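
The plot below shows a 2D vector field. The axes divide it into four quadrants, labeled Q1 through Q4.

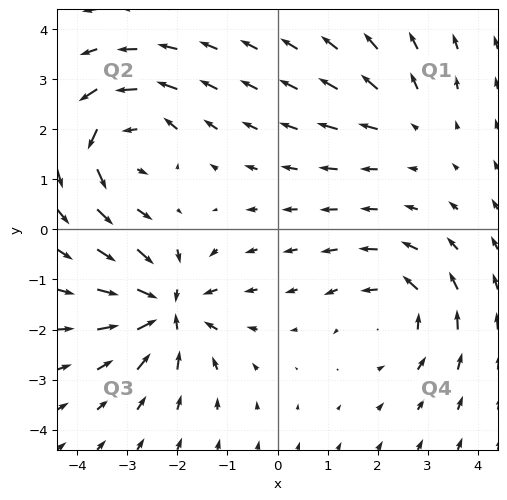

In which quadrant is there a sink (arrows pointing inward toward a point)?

Q3

The sink sits at approximately (-2.2, -1.6), which lies in quadrant Q3. The divergence there is about -7, negative as expected for a sink.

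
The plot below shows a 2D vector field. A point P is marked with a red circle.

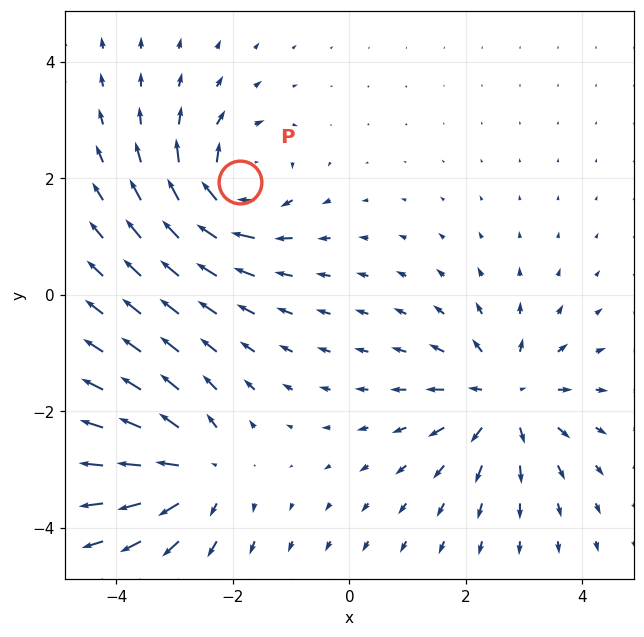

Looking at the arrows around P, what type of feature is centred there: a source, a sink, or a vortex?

At P (-1.9, 1.9) the arrows circulate clockwise. Divergence ≈0, curl about -6 — near-zero divergence with nonzero curl is a vortex.

vortex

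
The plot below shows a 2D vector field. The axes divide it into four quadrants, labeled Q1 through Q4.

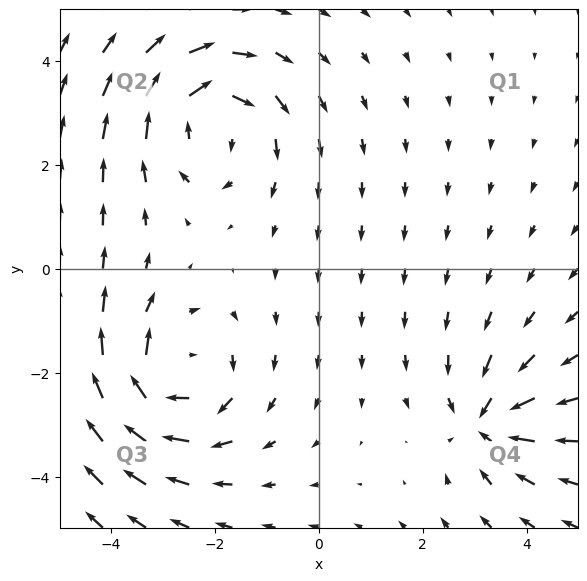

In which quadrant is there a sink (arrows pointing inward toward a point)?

The sink sits at approximately (3.2, -3.0), which lies in quadrant Q4. The divergence there is about -4, negative as expected for a sink.

Q4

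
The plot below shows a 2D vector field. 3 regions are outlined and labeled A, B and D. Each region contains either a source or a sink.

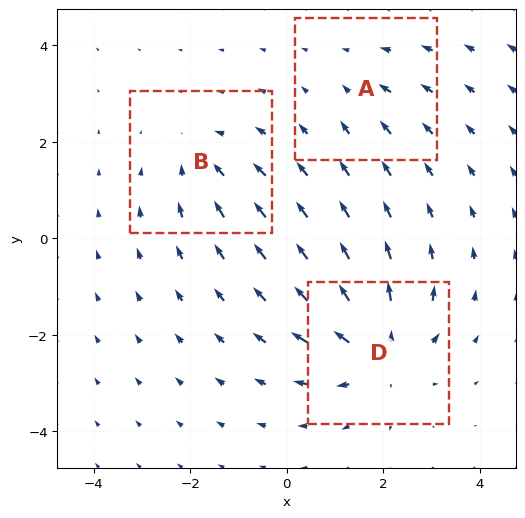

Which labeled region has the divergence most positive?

Divergence at each region's feature centre — A: about -2, B: about -3, D: about +5. Region D is most positive.

D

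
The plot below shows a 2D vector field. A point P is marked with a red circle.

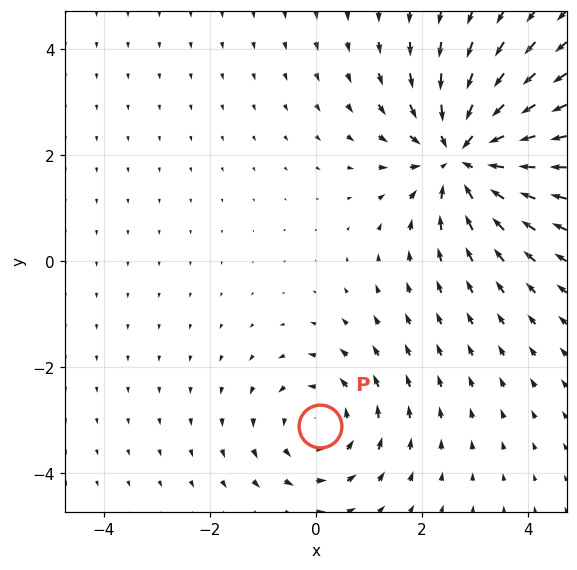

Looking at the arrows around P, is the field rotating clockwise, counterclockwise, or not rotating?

Near P at (0.1, -3.1) the arrows circulate counterclockwise. The curl (z-component) there is about +2; positive curl means counterclockwise rotation.

counterclockwise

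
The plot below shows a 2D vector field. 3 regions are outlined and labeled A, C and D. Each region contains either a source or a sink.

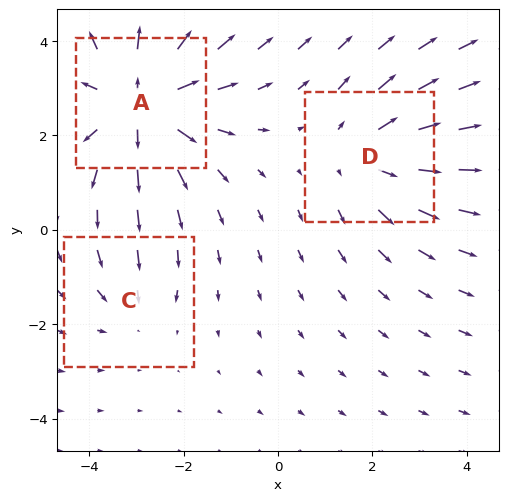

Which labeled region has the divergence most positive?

A

Divergence at each region's feature centre — A: about +4, C: about -2, D: about +3. Region A is most positive.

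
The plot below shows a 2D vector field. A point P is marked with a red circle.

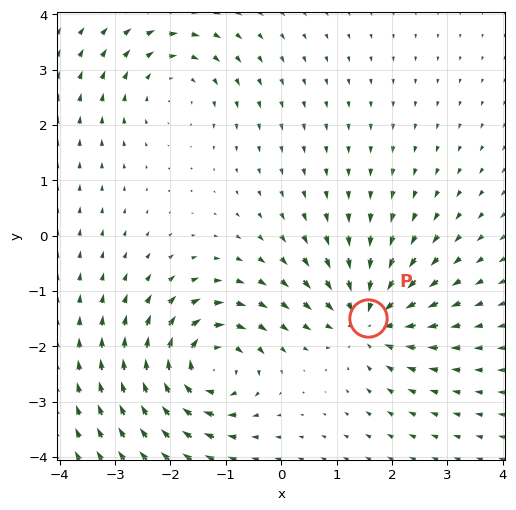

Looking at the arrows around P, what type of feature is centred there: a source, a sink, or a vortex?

At P (1.6, -1.5) the arrows converge inward. Divergence about -6, curl ≈0 — negative divergence with near-zero curl is a sink.

sink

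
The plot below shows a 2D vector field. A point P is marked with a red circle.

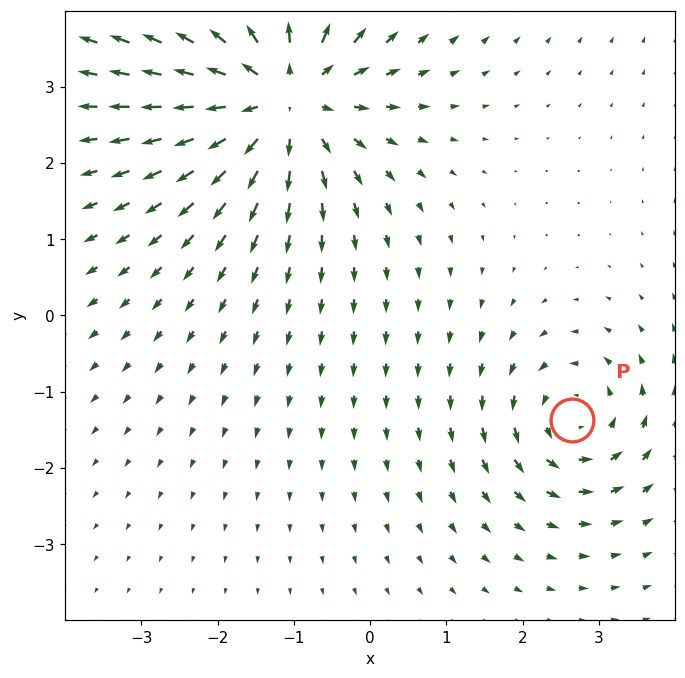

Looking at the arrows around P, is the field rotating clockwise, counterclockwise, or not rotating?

counterclockwise

Near P at (2.7, -1.4) the arrows circulate counterclockwise. The curl (z-component) there is about +4; positive curl means counterclockwise rotation.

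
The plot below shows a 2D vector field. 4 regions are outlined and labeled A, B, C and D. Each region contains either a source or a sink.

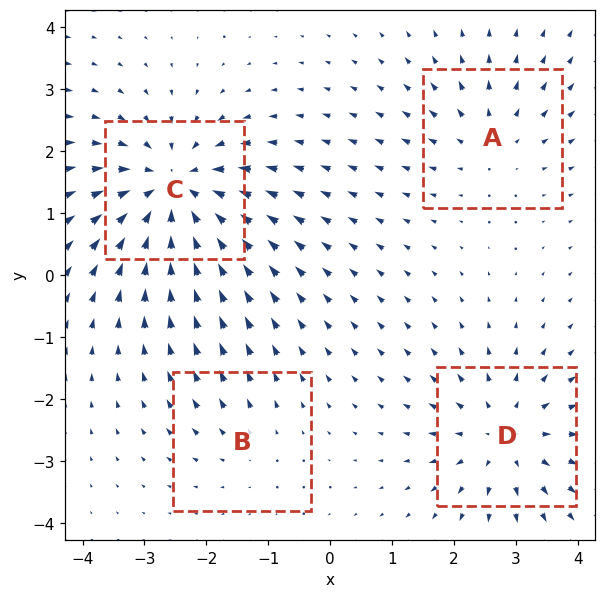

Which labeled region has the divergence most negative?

Divergence at each region's feature centre — A: about +3, B: about +2, C: about -7, D: about +5. Region C is most negative.

C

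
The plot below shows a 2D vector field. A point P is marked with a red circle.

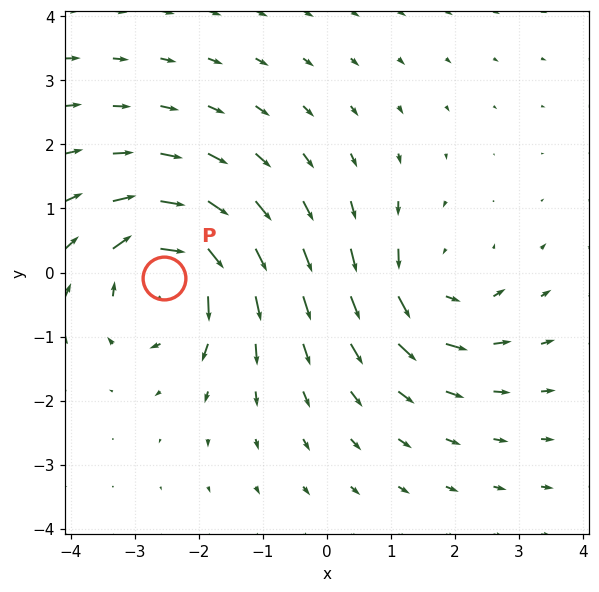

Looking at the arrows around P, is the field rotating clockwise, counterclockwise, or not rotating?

Near P at (-2.5, -0.1) the arrows circulate clockwise. The curl (z-component) there is about -5; negative curl means clockwise rotation.

clockwise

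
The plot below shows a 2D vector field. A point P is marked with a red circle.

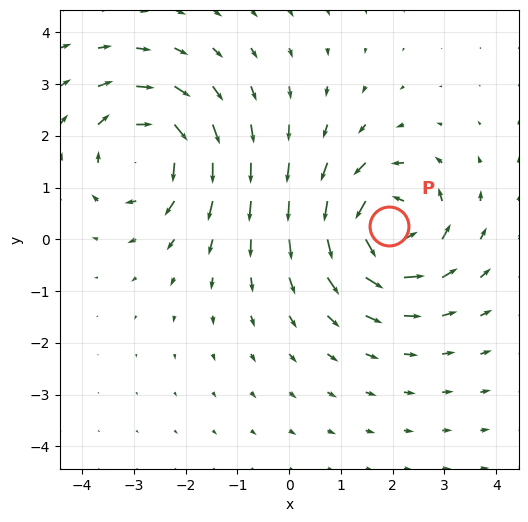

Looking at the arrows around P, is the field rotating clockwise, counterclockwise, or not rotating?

counterclockwise

Near P at (1.9, 0.3) the arrows circulate counterclockwise. The curl (z-component) there is about +5; positive curl means counterclockwise rotation.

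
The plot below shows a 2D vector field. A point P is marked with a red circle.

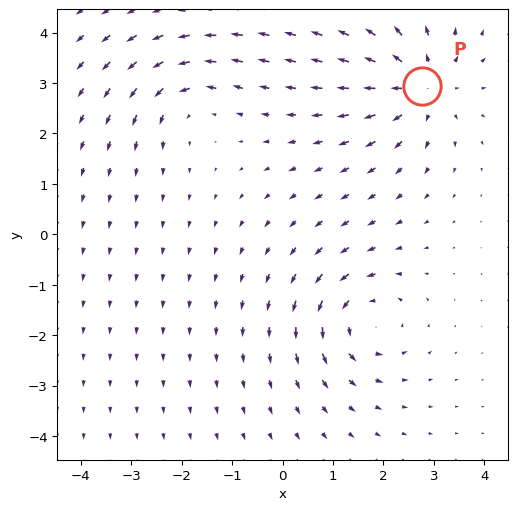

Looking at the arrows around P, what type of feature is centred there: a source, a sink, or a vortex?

At P (2.8, 2.9) the arrows spread outward. Divergence about +5, curl ≈0 — positive divergence with near-zero curl is a source.

source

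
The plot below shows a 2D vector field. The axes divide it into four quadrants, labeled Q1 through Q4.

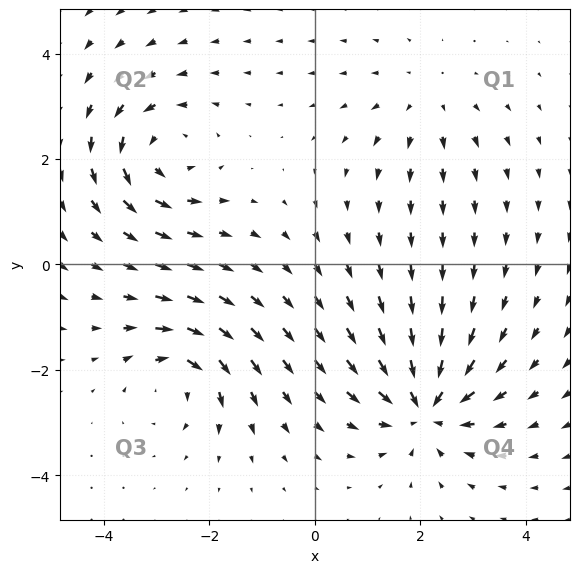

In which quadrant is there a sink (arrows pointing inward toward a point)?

Q4

The sink sits at approximately (2.1, -2.7), which lies in quadrant Q4. The divergence there is about -6, negative as expected for a sink.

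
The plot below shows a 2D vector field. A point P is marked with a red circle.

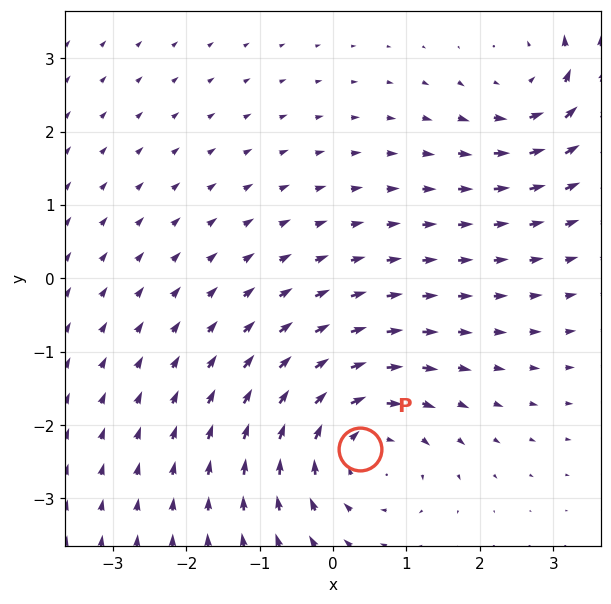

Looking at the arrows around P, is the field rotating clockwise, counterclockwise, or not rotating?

clockwise

Near P at (0.4, -2.3) the arrows circulate clockwise. The curl (z-component) there is about -4; negative curl means clockwise rotation.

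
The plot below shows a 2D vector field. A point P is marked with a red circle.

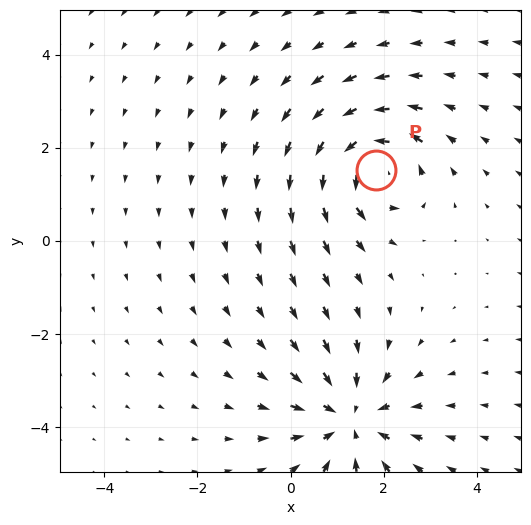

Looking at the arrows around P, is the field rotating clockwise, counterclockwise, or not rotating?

counterclockwise

Near P at (1.8, 1.5) the arrows circulate counterclockwise. The curl (z-component) there is about +6; positive curl means counterclockwise rotation.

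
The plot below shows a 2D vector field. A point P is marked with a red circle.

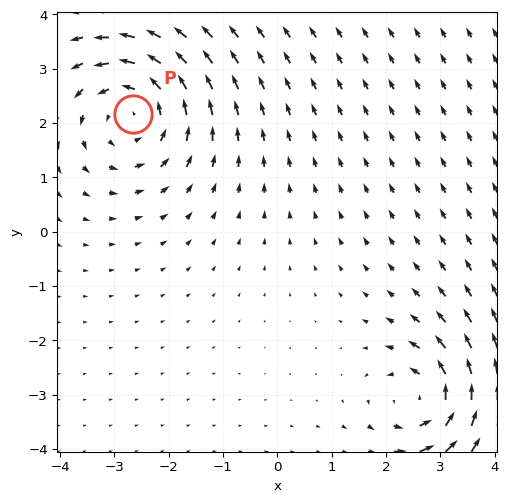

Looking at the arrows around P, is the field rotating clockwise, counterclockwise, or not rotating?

counterclockwise

Near P at (-2.7, 2.2) the arrows circulate counterclockwise. The curl (z-component) there is about +4; positive curl means counterclockwise rotation.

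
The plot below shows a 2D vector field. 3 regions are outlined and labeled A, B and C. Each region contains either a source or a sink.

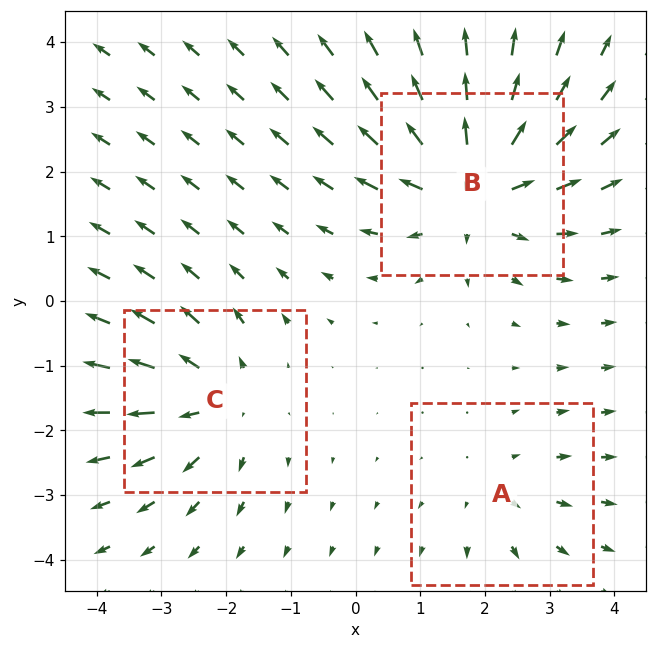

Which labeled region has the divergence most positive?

Divergence at each region's feature centre — A: about +2, B: about +5, C: about +3. Region B is most positive.

B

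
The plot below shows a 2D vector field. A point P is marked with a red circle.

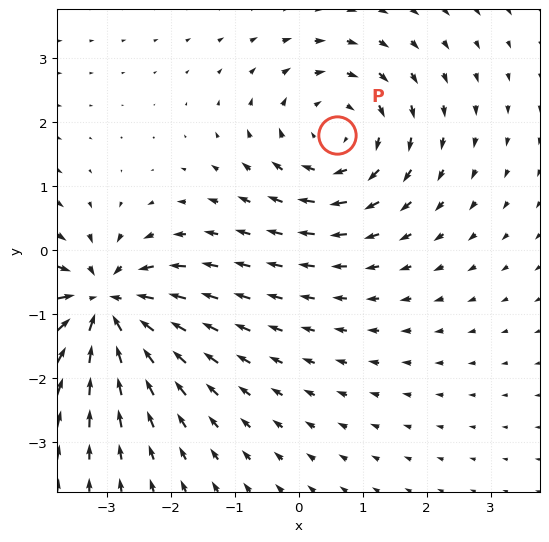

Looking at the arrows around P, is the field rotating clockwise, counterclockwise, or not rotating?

clockwise

Near P at (0.6, 1.8) the arrows circulate clockwise. The curl (z-component) there is about -4; negative curl means clockwise rotation.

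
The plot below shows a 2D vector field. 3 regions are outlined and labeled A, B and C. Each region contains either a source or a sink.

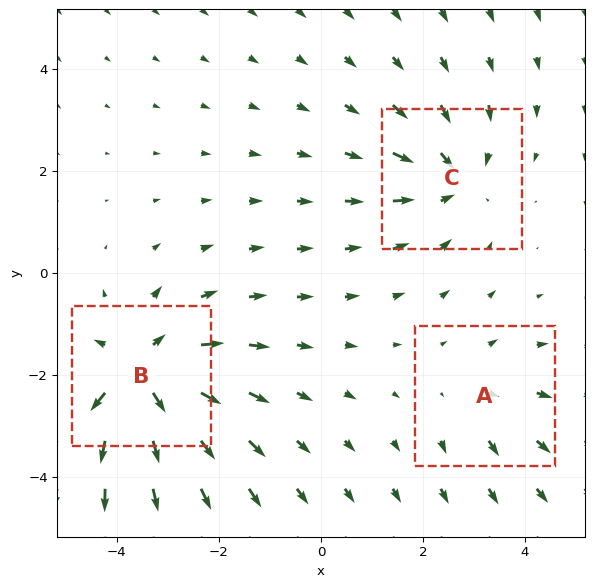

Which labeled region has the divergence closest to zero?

A

Divergence at each region's feature centre — A: about +2, B: about +5, C: about -3. Region A is closest to zero.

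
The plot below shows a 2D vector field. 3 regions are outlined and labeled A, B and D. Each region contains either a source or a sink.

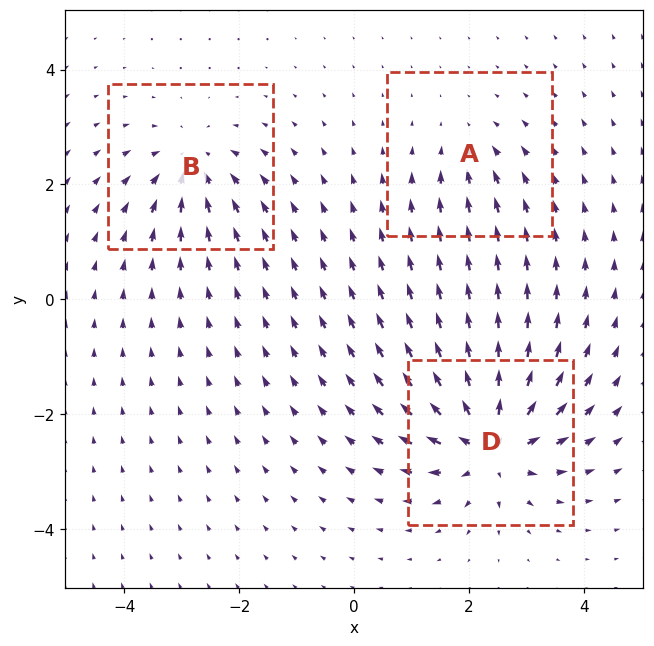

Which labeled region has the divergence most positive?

D

Divergence at each region's feature centre — A: about -2, B: about -4, D: about +6. Region D is most positive.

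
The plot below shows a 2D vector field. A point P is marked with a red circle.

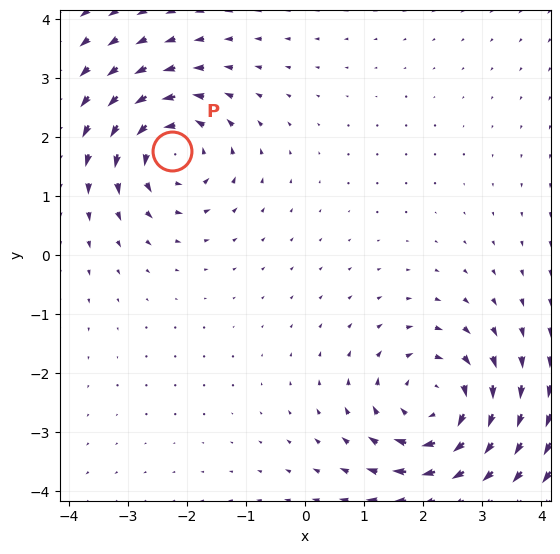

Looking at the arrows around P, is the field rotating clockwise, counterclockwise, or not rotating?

Near P at (-2.3, 1.8) the arrows circulate counterclockwise. The curl (z-component) there is about +4; positive curl means counterclockwise rotation.

counterclockwise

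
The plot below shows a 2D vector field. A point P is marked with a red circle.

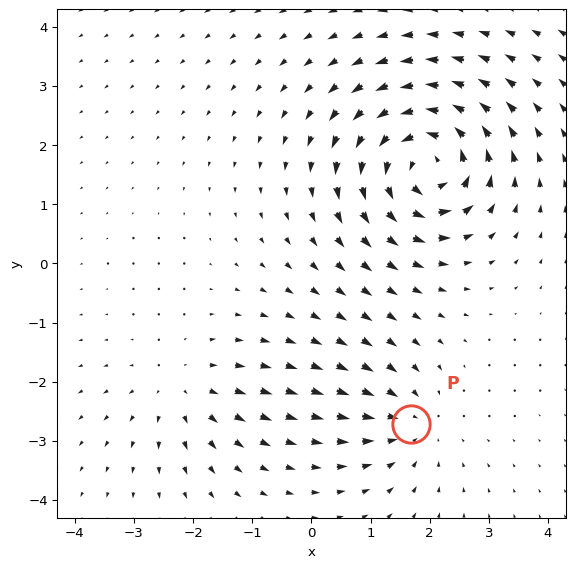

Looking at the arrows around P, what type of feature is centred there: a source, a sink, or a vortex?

At P (1.7, -2.7) the arrows converge inward. Divergence about -3, curl ≈0 — negative divergence with near-zero curl is a sink.

sink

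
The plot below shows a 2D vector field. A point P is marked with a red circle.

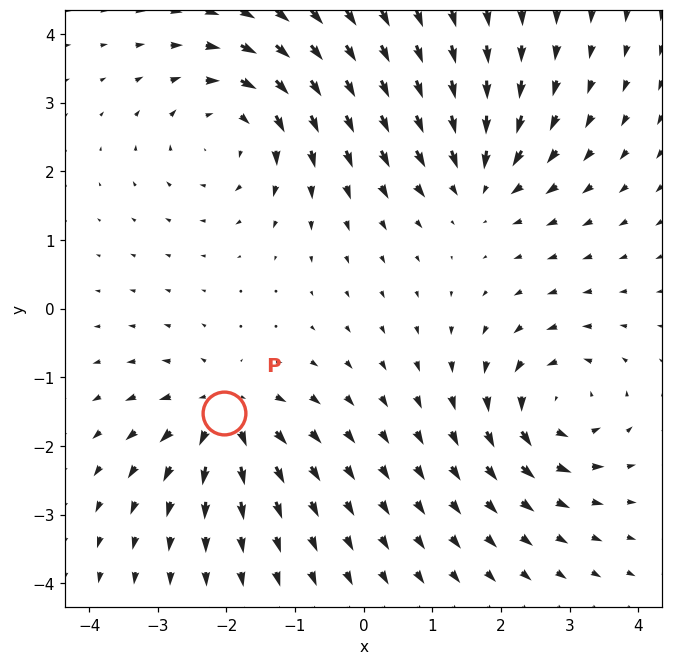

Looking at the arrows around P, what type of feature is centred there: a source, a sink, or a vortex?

At P (-2.0, -1.5) the arrows spread outward. Divergence about +4, curl ≈0 — positive divergence with near-zero curl is a source.

source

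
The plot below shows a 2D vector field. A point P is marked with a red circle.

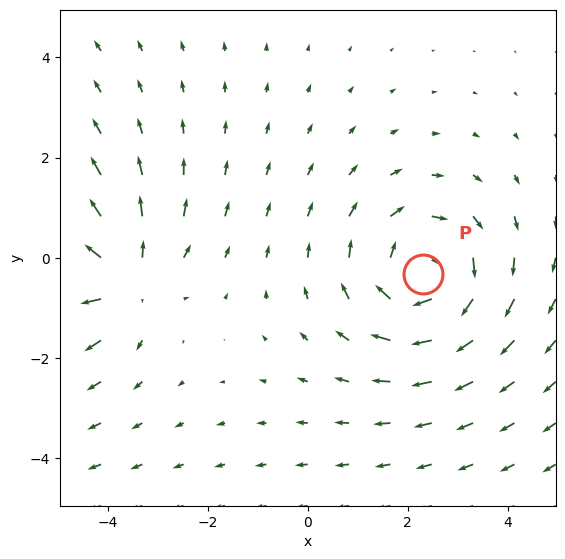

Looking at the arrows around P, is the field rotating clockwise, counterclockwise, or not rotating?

Near P at (2.3, -0.3) the arrows circulate clockwise. The curl (z-component) there is about -4; negative curl means clockwise rotation.

clockwise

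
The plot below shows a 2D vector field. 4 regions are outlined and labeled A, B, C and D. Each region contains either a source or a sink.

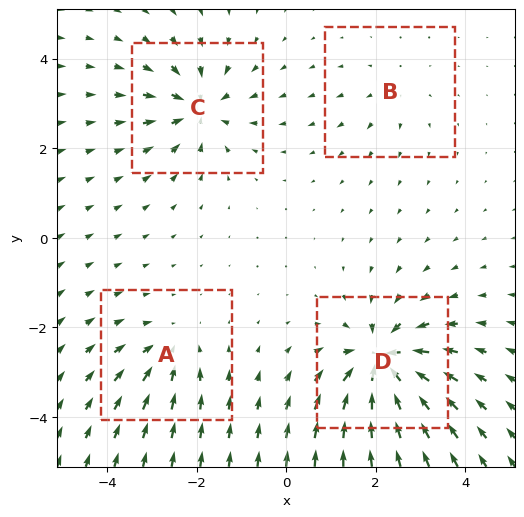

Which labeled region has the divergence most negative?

D

Divergence at each region's feature centre — A: about -4, B: about +3, C: about -6, D: about -9. Region D is most negative.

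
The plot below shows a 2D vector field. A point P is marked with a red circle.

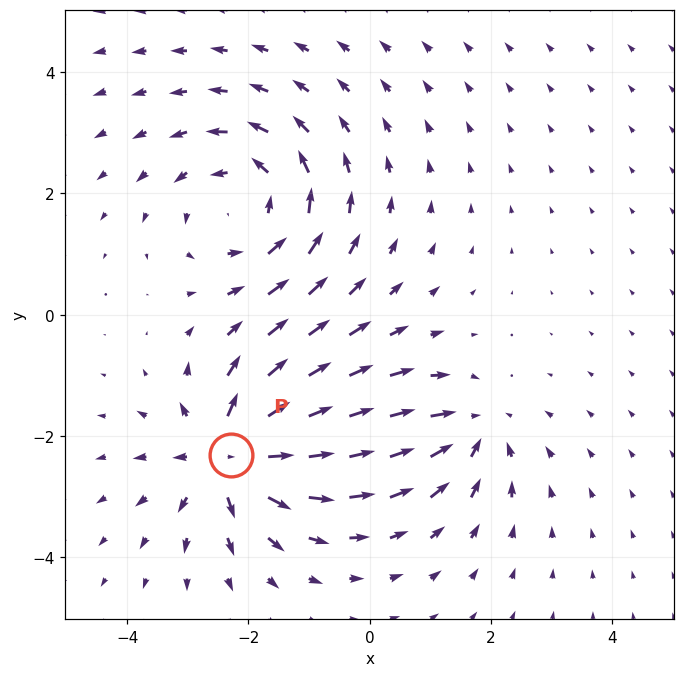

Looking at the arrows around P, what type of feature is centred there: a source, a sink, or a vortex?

source

At P (-2.3, -2.3) the arrows spread outward. Divergence about +6, curl ≈0 — positive divergence with near-zero curl is a source.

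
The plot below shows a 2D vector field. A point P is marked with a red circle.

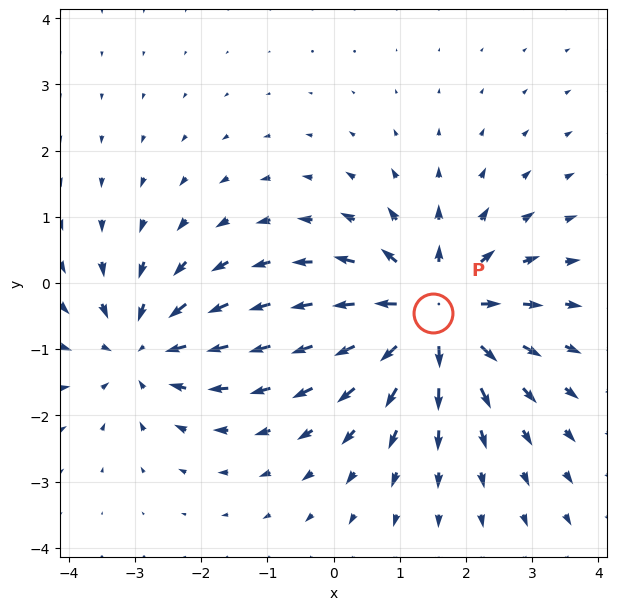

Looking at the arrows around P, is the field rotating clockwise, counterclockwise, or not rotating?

not rotating

Near P at (1.5, -0.5) the arrows show no circulation. The curl there is ≈0.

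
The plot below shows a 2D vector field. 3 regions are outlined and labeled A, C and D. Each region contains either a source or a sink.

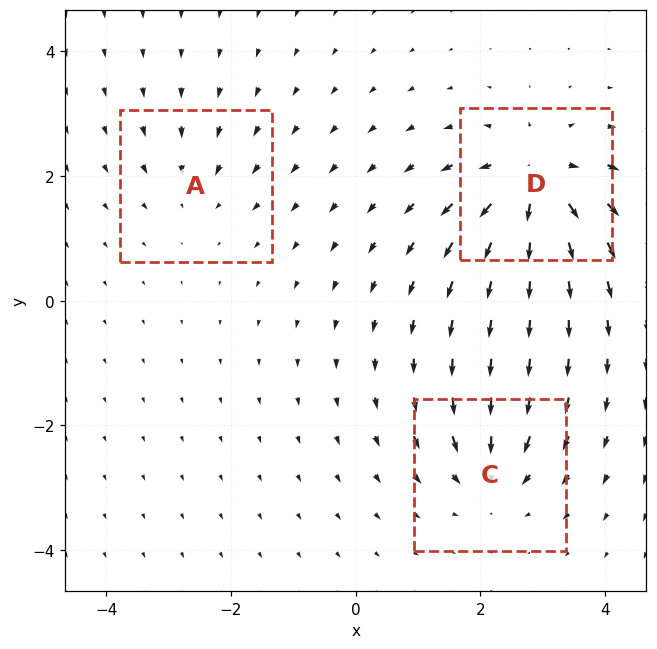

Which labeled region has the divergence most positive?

Divergence at each region's feature centre — A: about -2, C: about -4, D: about +6. Region D is most positive.

D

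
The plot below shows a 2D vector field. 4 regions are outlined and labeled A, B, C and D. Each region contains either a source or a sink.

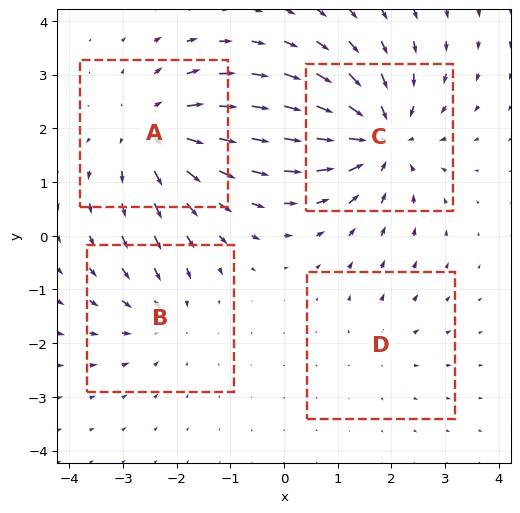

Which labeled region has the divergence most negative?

C

Divergence at each region's feature centre — A: about +5, B: about -3, C: about -6, D: about +2. Region C is most negative.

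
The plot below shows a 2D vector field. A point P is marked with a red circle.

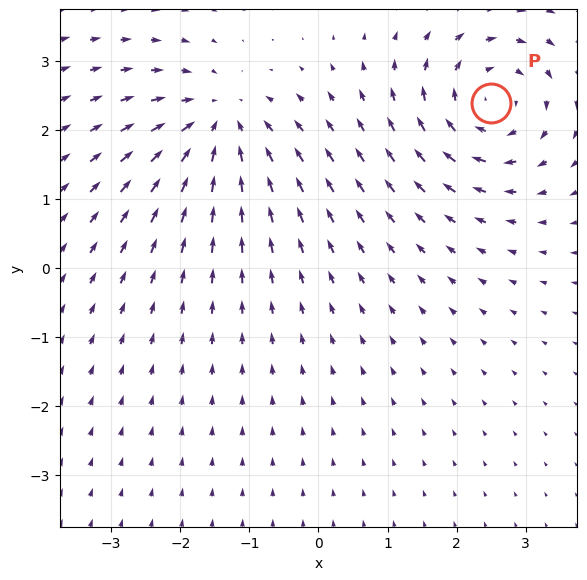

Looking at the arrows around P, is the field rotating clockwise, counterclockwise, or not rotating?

clockwise

Near P at (2.5, 2.4) the arrows circulate clockwise. The curl (z-component) there is about -6; negative curl means clockwise rotation.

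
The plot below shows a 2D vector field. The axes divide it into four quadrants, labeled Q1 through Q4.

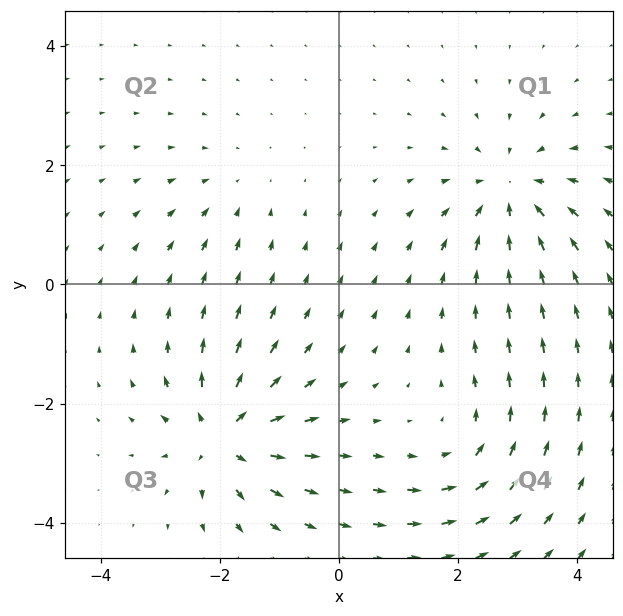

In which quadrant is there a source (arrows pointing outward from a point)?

The source sits at approximately (-1.9, -2.5), which lies in quadrant Q3. The divergence there is about +7, positive as expected for a source.

Q3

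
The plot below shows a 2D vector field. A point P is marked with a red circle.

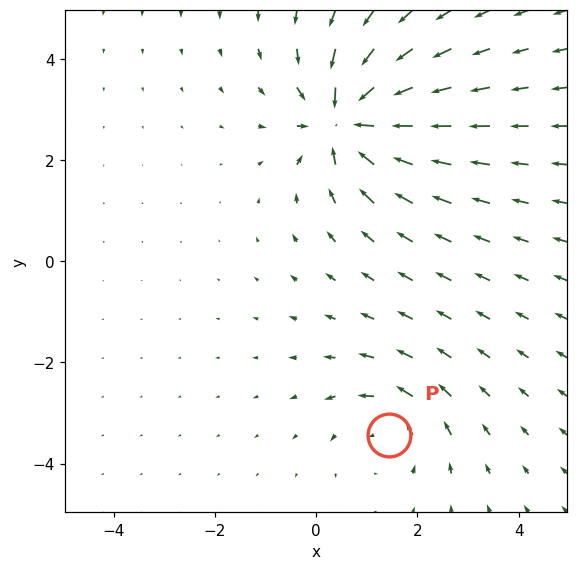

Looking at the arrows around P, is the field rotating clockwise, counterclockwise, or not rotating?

Near P at (1.4, -3.4) the arrows circulate counterclockwise. The curl (z-component) there is about +3; positive curl means counterclockwise rotation.

counterclockwise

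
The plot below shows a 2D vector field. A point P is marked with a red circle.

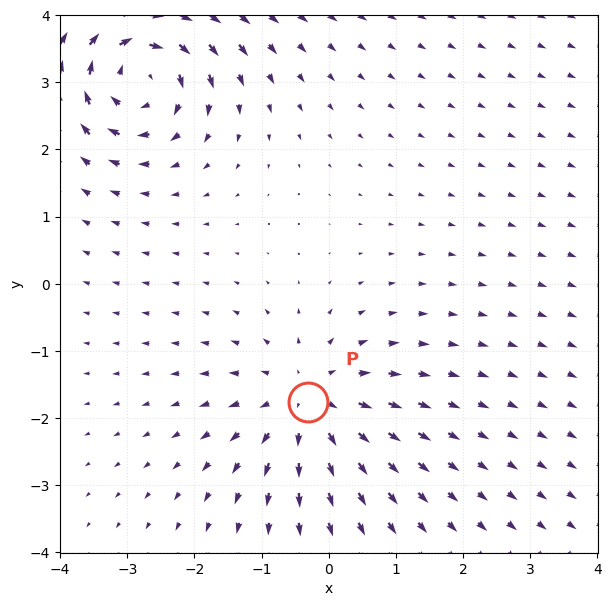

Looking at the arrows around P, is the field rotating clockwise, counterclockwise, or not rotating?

Near P at (-0.3, -1.8) the arrows show no circulation. The curl there is ≈0.

not rotating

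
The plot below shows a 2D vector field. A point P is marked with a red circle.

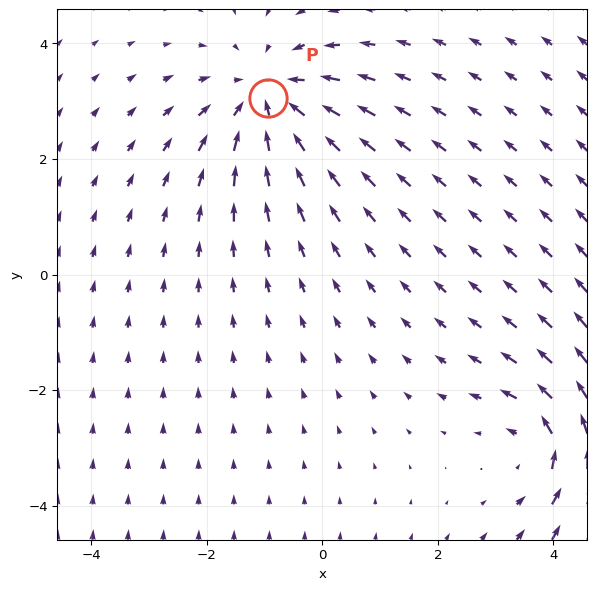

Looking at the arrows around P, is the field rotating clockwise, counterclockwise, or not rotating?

not rotating

Near P at (-0.9, 3.1) the arrows show no circulation. The curl there is ≈0.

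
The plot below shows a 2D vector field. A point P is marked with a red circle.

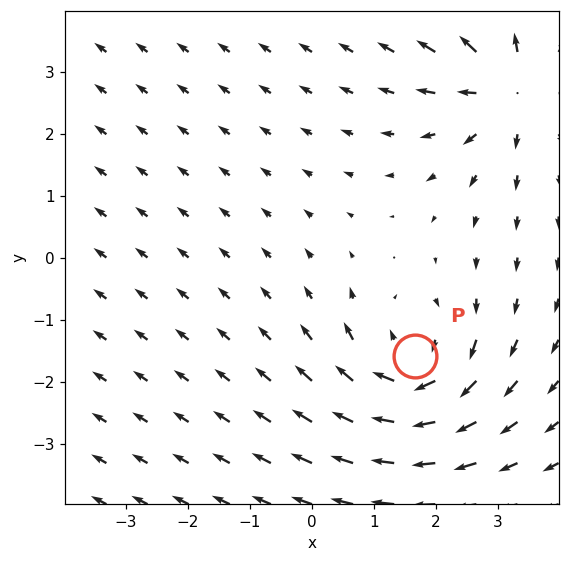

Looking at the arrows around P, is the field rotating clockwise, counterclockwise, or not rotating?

clockwise

Near P at (1.7, -1.6) the arrows circulate clockwise. The curl (z-component) there is about -4; negative curl means clockwise rotation.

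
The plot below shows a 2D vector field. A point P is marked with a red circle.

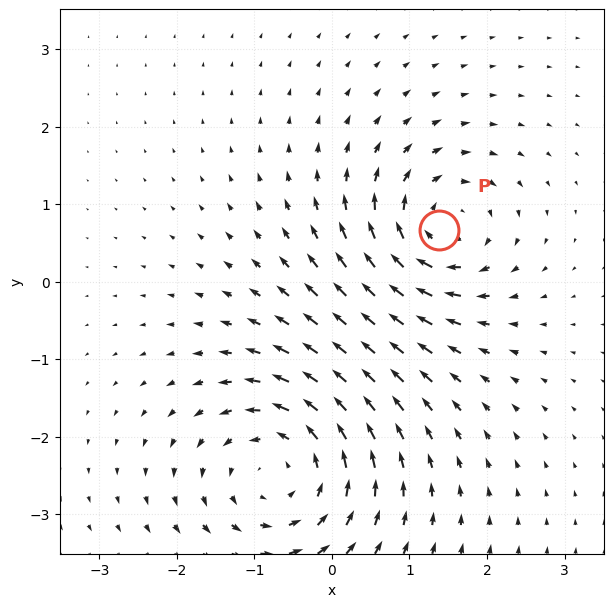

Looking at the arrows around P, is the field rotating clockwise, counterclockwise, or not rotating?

Near P at (1.4, 0.7) the arrows circulate clockwise. The curl (z-component) there is about -5; negative curl means clockwise rotation.

clockwise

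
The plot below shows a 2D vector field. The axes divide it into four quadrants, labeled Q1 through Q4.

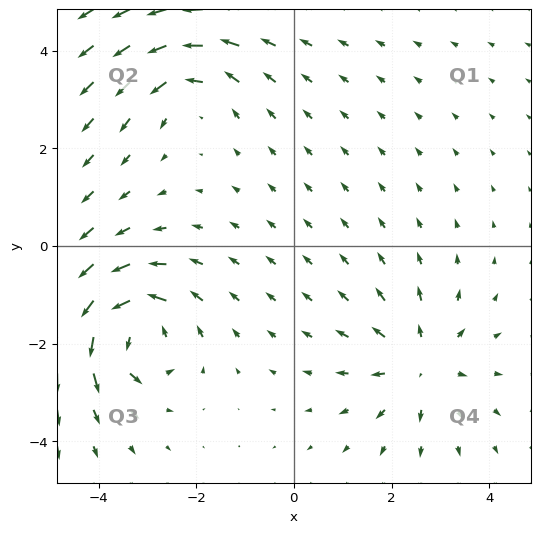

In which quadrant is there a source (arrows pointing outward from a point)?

Q4

The source sits at approximately (2.6, -2.4), which lies in quadrant Q4. The divergence there is about +3, positive as expected for a source.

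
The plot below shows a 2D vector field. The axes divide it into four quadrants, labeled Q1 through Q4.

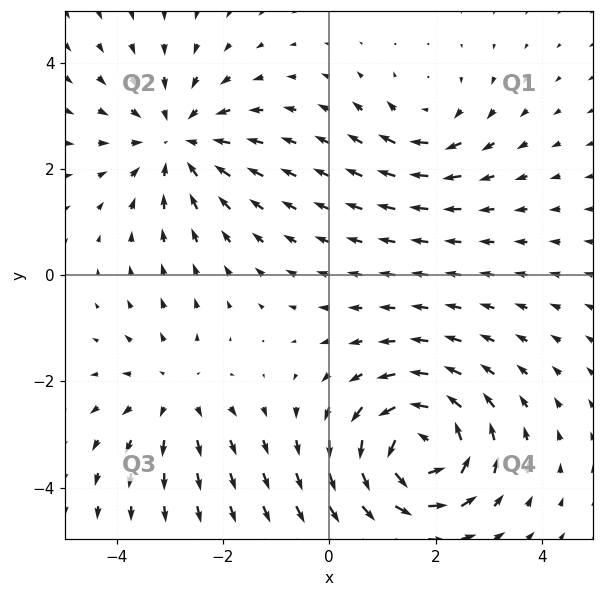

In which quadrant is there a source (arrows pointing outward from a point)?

The source sits at approximately (-2.9, -2.2), which lies in quadrant Q3. The divergence there is about +2, positive as expected for a source.

Q3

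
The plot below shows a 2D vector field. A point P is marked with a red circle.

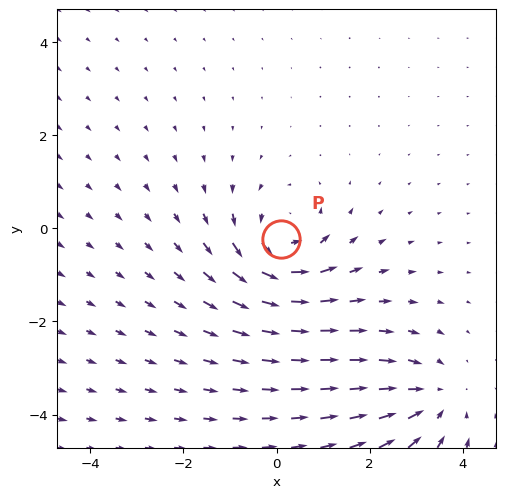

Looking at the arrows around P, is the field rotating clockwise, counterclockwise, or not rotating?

Near P at (0.1, -0.2) the arrows circulate counterclockwise. The curl (z-component) there is about +5; positive curl means counterclockwise rotation.

counterclockwise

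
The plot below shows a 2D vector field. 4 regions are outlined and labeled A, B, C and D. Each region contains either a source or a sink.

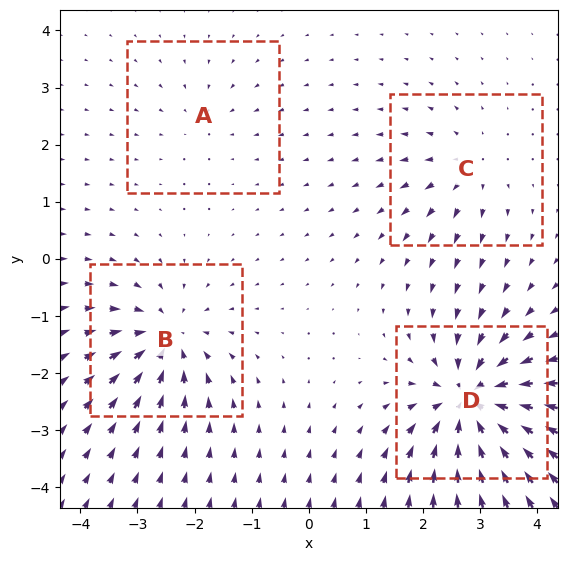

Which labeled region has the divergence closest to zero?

A

Divergence at each region's feature centre — A: about -2, B: about -6, C: about +4, D: about -9. Region A is closest to zero.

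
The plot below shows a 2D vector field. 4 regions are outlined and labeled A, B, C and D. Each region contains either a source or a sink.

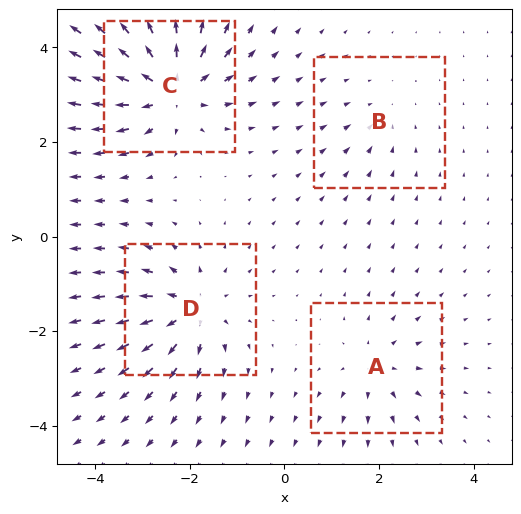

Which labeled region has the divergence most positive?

Divergence at each region's feature centre — A: about +4, B: about -2, C: about +8, D: about +6. Region C is most positive.

C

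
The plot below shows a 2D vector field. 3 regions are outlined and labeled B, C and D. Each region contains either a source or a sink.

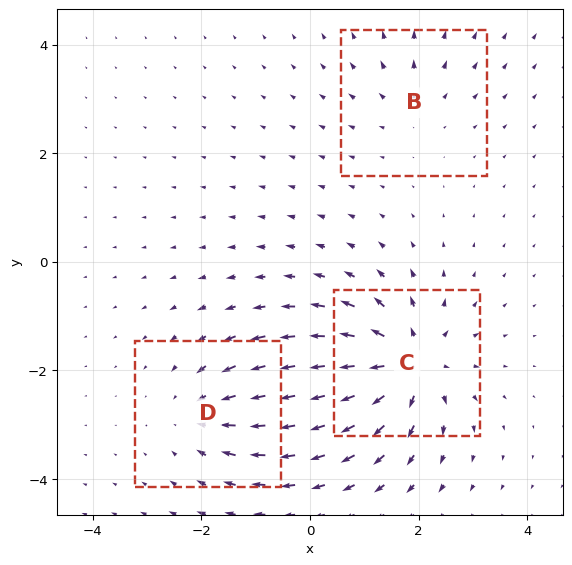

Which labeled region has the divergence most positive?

Divergence at each region's feature centre — B: about +2, C: about +6, D: about -4. Region C is most positive.

C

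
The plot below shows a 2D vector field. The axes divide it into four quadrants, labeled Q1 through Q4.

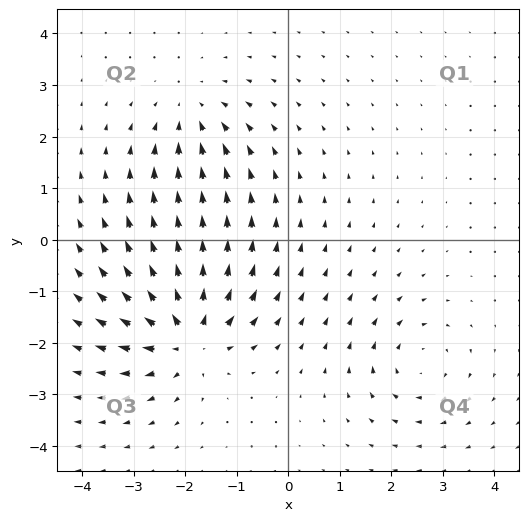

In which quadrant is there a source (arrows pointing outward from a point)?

Q3

The source sits at approximately (-1.9, -1.9), which lies in quadrant Q3. The divergence there is about +6, positive as expected for a source.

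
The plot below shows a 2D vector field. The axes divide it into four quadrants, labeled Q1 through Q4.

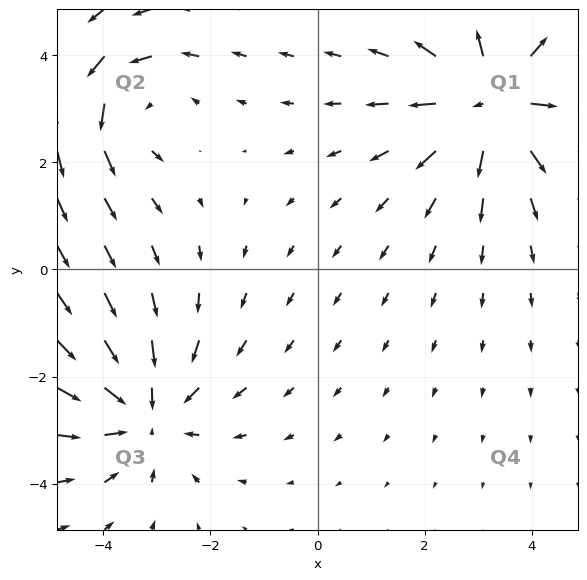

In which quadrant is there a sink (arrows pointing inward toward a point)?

Q3

The sink sits at approximately (-3.2, -2.6), which lies in quadrant Q3. The divergence there is about -3, negative as expected for a sink.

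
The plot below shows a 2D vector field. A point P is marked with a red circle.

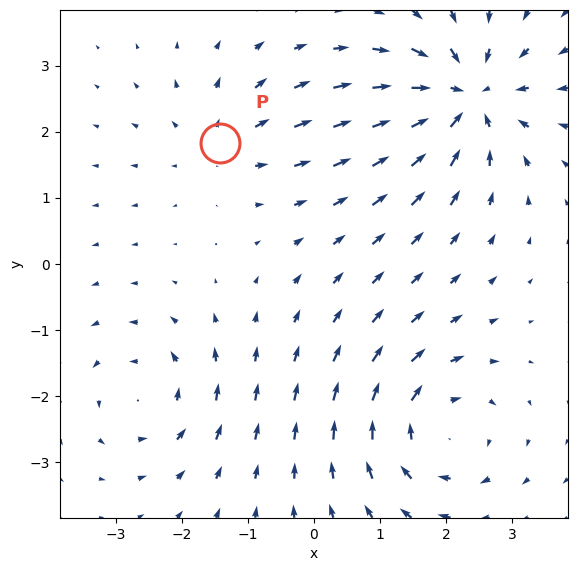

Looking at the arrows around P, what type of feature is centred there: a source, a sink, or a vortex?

source

At P (-1.4, 1.8) the arrows spread outward. Divergence about +3, curl ≈0 — positive divergence with near-zero curl is a source.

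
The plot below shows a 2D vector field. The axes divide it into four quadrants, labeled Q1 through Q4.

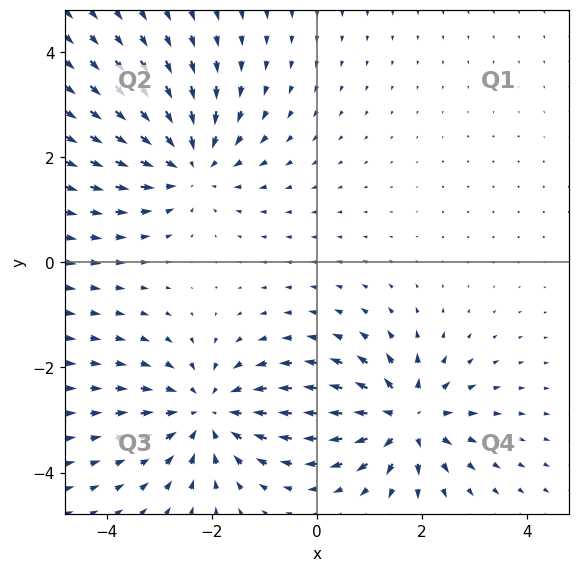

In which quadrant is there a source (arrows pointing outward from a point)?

The source sits at approximately (1.7, -3.0), which lies in quadrant Q4. The divergence there is about +5, positive as expected for a source.

Q4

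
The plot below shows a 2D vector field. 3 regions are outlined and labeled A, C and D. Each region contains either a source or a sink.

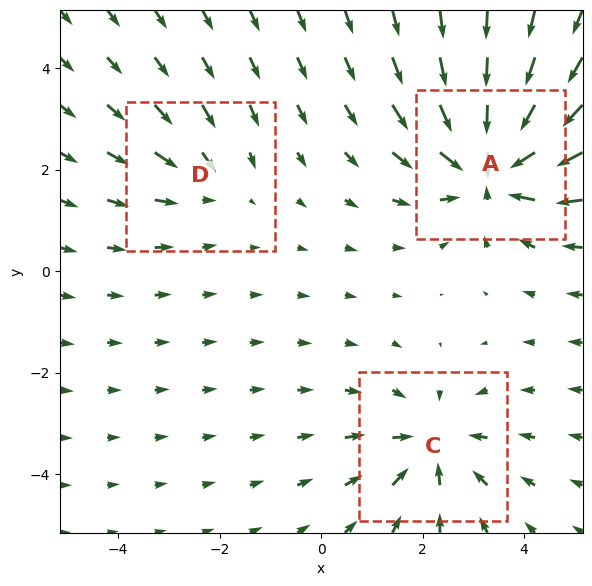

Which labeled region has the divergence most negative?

Divergence at each region's feature centre — A: about -5, C: about -3, D: about -2. Region A is most negative.

A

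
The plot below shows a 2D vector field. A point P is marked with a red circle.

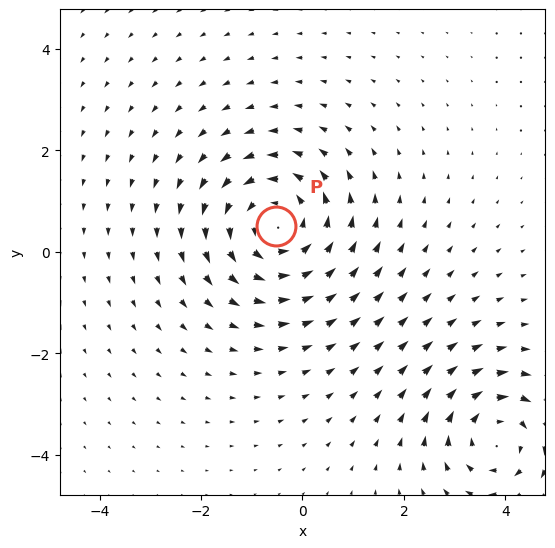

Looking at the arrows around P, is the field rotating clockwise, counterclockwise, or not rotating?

Near P at (-0.5, 0.5) the arrows circulate counterclockwise. The curl (z-component) there is about +4; positive curl means counterclockwise rotation.

counterclockwise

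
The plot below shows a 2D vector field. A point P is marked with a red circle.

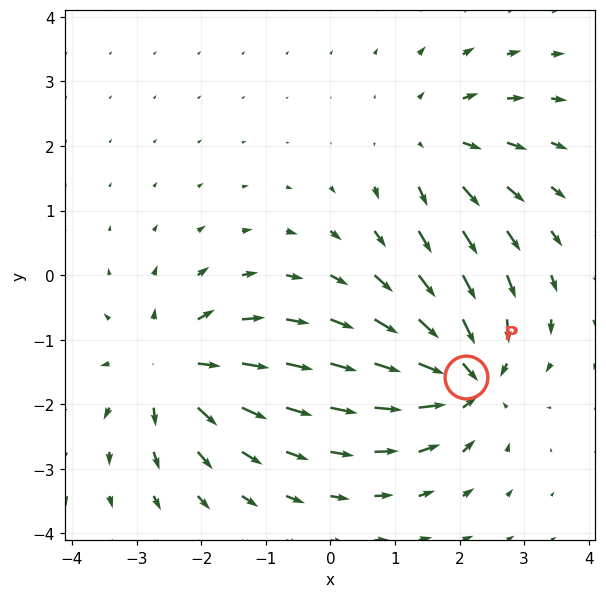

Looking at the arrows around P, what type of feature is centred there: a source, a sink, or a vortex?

sink

At P (2.1, -1.6) the arrows converge inward. Divergence about -7, curl ≈0 — negative divergence with near-zero curl is a sink.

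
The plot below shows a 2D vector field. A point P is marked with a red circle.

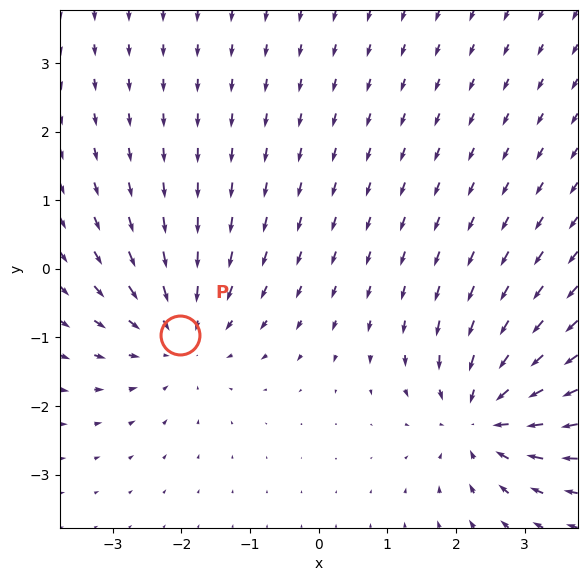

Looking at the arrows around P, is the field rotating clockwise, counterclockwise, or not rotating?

not rotating

Near P at (-2.0, -1.0) the arrows show no circulation. The curl there is ≈0.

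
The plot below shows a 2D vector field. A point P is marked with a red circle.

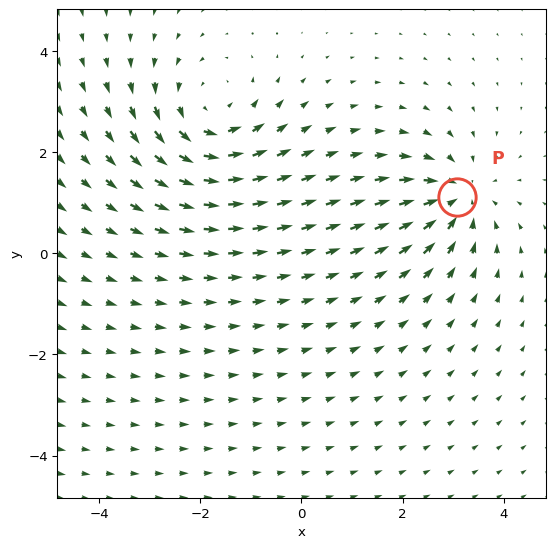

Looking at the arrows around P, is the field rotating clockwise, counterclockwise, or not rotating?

not rotating

Near P at (3.1, 1.1) the arrows show no circulation. The curl there is ≈0.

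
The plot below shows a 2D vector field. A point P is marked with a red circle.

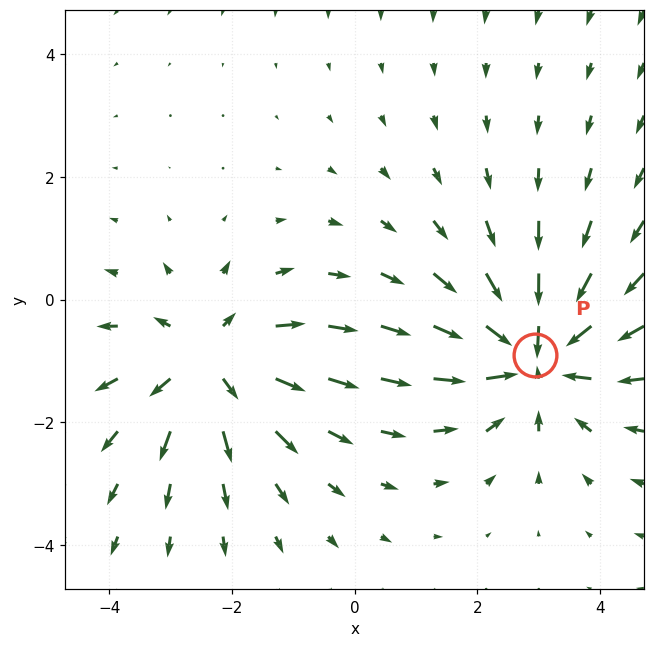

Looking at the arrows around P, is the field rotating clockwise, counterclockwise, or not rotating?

not rotating

Near P at (2.9, -0.9) the arrows show no circulation. The curl there is ≈0.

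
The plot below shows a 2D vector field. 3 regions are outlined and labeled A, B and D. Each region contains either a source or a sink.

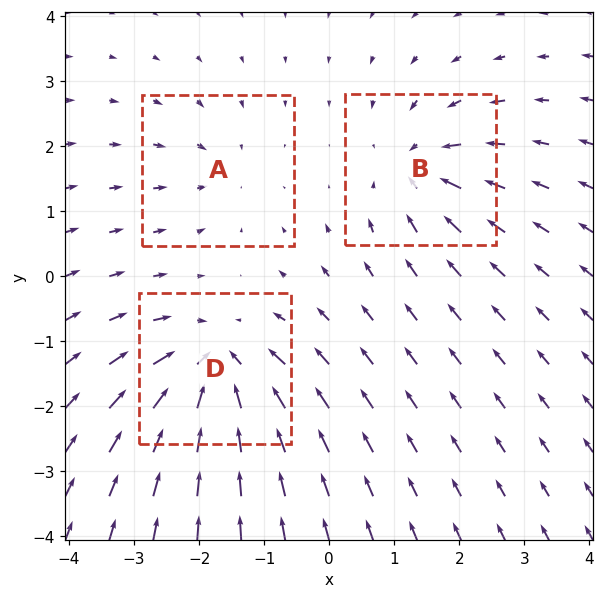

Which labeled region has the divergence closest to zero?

A

Divergence at each region's feature centre — A: about -2, B: about -4, D: about -6. Region A is closest to zero.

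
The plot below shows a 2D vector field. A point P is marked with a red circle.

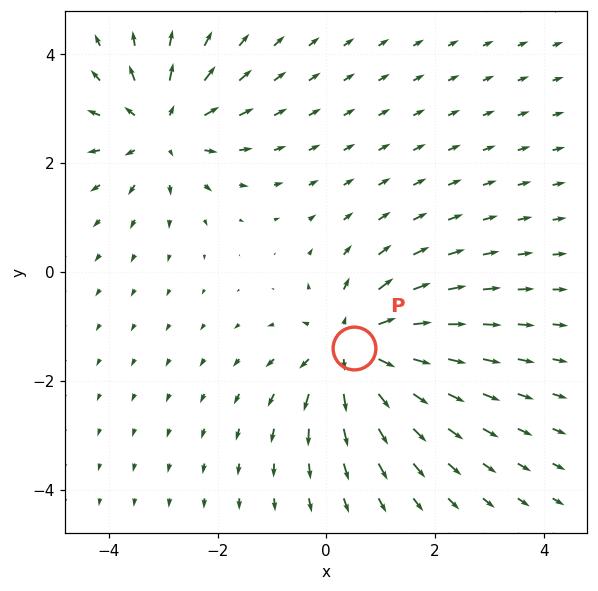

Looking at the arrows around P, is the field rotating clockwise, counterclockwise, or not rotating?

not rotating

Near P at (0.5, -1.4) the arrows show no circulation. The curl there is ≈0.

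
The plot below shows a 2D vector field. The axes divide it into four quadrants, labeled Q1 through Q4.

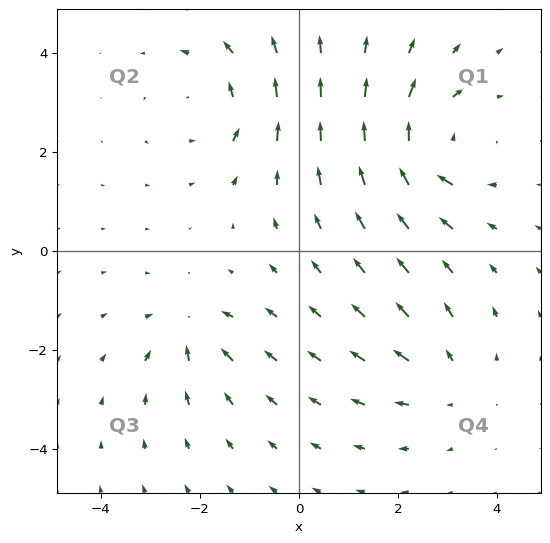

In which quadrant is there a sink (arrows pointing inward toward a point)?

Q3

The sink sits at approximately (-2.2, -1.6), which lies in quadrant Q3. The divergence there is about -4, negative as expected for a sink.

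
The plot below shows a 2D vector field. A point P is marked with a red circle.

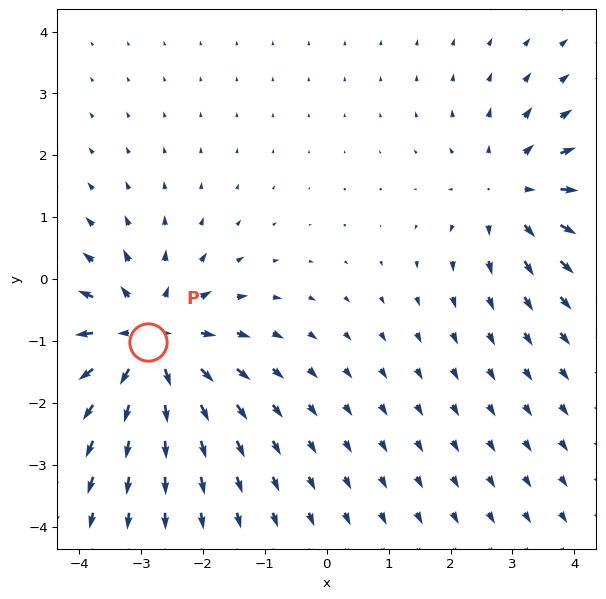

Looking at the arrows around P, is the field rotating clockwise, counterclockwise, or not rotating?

Near P at (-2.9, -1.0) the arrows show no circulation. The curl there is ≈0.

not rotating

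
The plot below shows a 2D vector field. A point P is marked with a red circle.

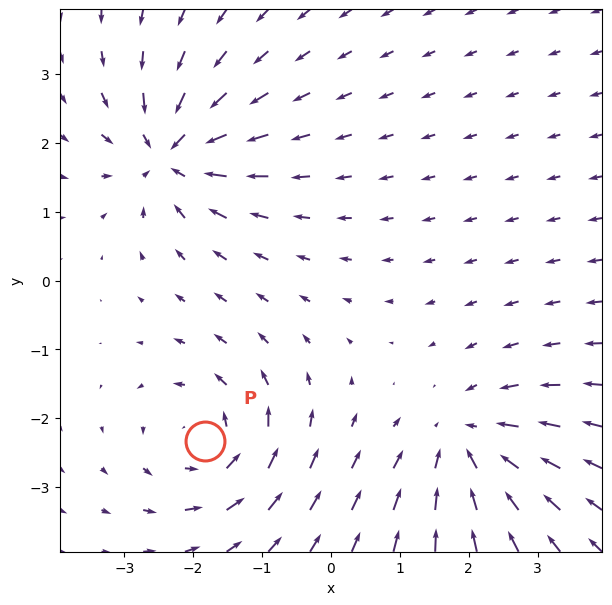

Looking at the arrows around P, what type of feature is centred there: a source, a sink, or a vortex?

At P (-1.8, -2.3) the arrows circulate counterclockwise. Divergence ≈0, curl about +5 — near-zero divergence with nonzero curl is a vortex.

vortex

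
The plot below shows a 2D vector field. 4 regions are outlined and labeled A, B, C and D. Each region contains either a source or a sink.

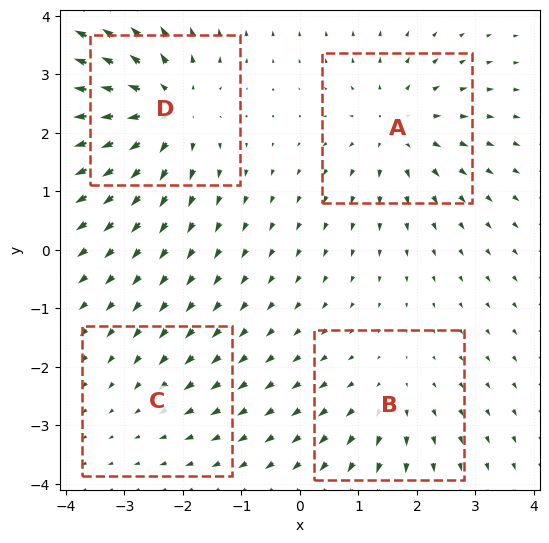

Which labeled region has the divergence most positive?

D

Divergence at each region's feature centre — A: about +5, B: about +3, C: about -2, D: about +7. Region D is most positive.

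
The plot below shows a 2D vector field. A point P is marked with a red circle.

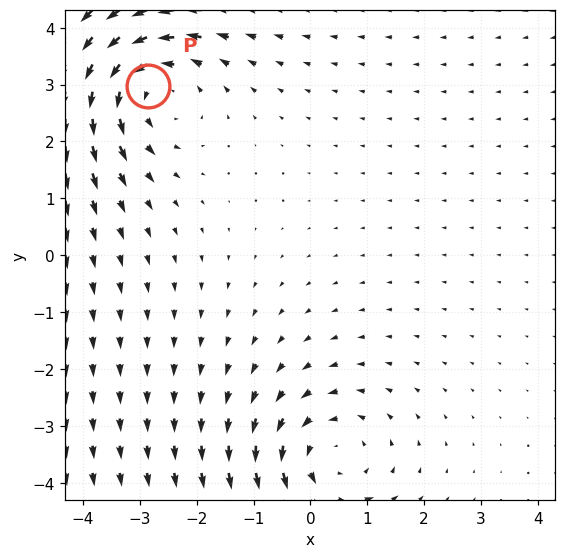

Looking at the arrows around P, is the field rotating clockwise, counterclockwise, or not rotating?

counterclockwise

Near P at (-2.9, 3.0) the arrows circulate counterclockwise. The curl (z-component) there is about +3; positive curl means counterclockwise rotation.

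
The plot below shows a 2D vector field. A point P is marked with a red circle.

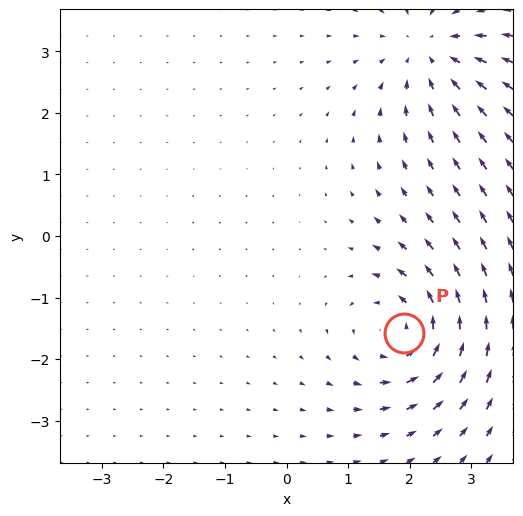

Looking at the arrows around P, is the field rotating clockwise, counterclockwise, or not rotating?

counterclockwise

Near P at (1.9, -1.6) the arrows circulate counterclockwise. The curl (z-component) there is about +5; positive curl means counterclockwise rotation.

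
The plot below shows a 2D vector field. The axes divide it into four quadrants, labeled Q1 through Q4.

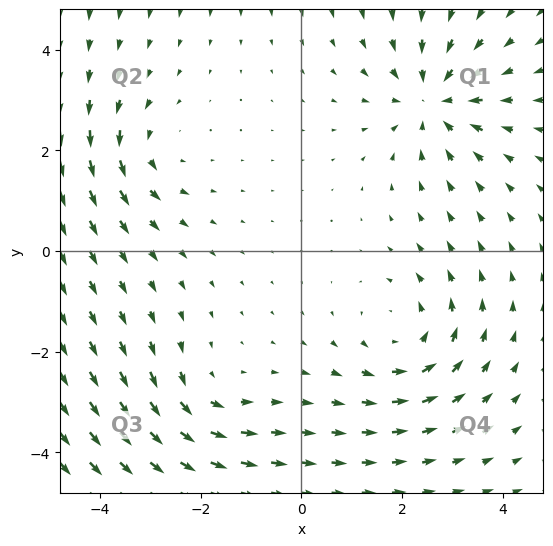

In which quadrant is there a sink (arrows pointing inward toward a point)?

The sink sits at approximately (2.6, 3.0), which lies in quadrant Q1. The divergence there is about -4, negative as expected for a sink.

Q1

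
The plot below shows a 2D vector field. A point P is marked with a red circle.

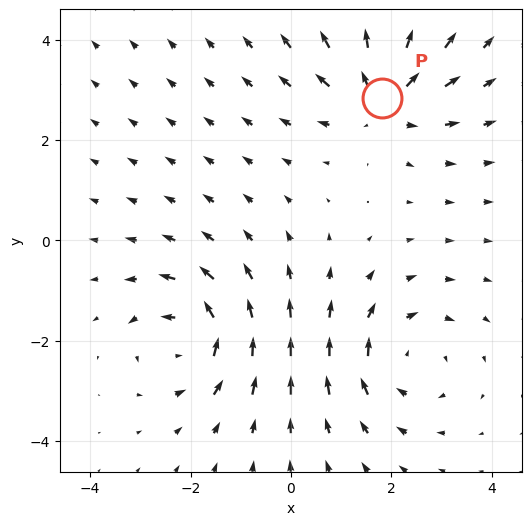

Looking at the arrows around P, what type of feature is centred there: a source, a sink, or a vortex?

At P (1.8, 2.8) the arrows spread outward. Divergence about +5, curl ≈0 — positive divergence with near-zero curl is a source.

source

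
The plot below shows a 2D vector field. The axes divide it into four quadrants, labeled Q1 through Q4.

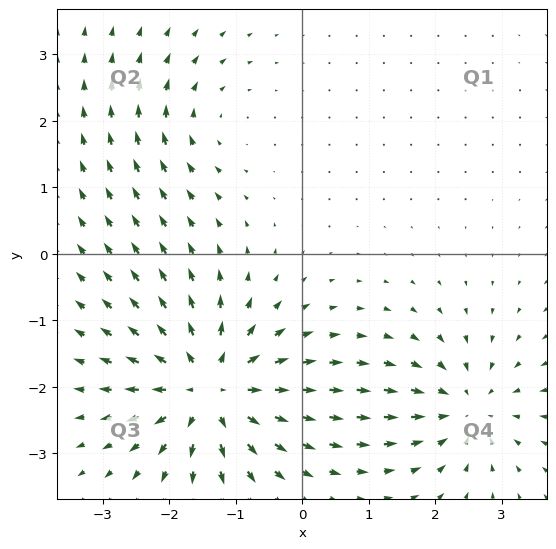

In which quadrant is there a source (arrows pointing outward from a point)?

Q3

The source sits at approximately (-1.4, -2.0), which lies in quadrant Q3. The divergence there is about +6, positive as expected for a source.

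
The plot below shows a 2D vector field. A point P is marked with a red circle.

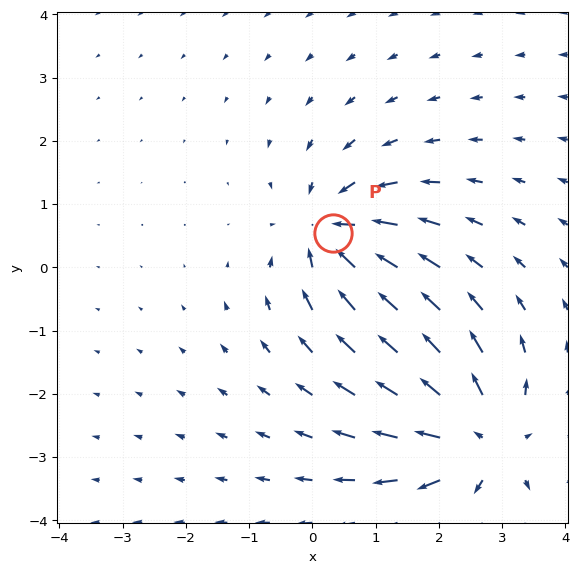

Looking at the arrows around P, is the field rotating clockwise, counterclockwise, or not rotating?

Near P at (0.3, 0.5) the arrows show no circulation. The curl there is ≈0.

not rotating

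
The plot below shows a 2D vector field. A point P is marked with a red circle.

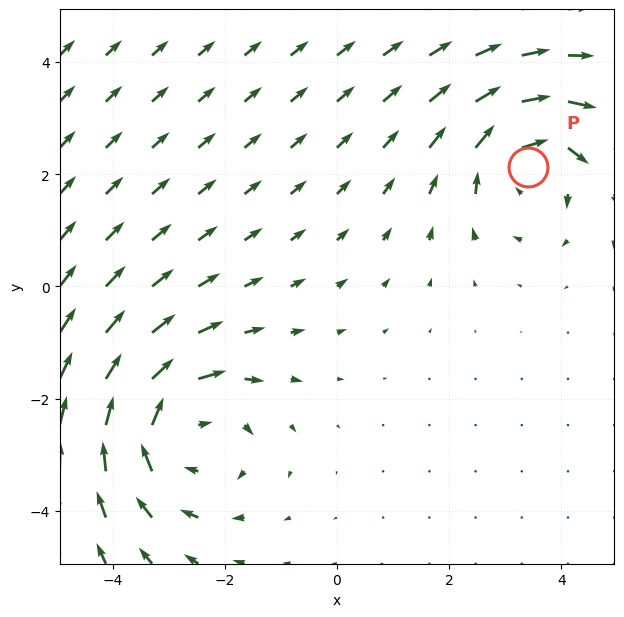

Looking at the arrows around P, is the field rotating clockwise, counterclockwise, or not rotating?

clockwise

Near P at (3.4, 2.1) the arrows circulate clockwise. The curl (z-component) there is about -5; negative curl means clockwise rotation.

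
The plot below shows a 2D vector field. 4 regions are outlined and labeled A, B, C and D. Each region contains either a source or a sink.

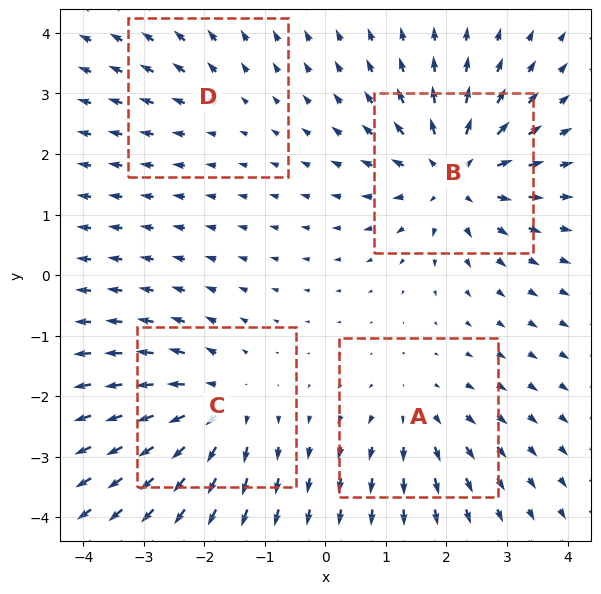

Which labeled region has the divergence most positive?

B

Divergence at each region's feature centre — A: about +3, B: about +7, C: about +5, D: about +2. Region B is most positive.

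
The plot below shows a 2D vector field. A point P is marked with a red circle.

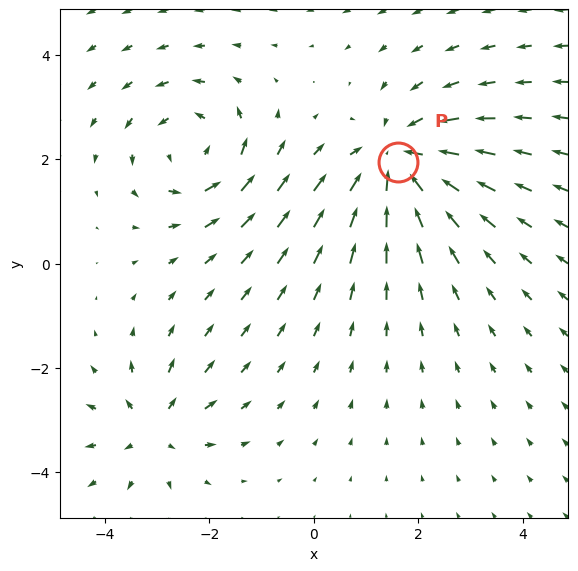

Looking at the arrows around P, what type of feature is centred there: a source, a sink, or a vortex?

sink

At P (1.6, 1.9) the arrows converge inward. Divergence about -4, curl ≈0 — negative divergence with near-zero curl is a sink.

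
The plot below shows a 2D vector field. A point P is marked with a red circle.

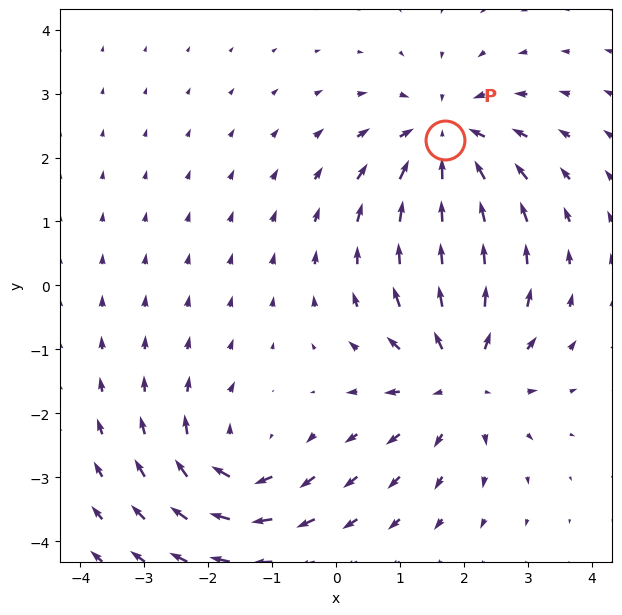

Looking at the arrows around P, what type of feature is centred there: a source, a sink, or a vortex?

sink

At P (1.7, 2.3) the arrows converge inward. Divergence about -4, curl ≈0 — negative divergence with near-zero curl is a sink.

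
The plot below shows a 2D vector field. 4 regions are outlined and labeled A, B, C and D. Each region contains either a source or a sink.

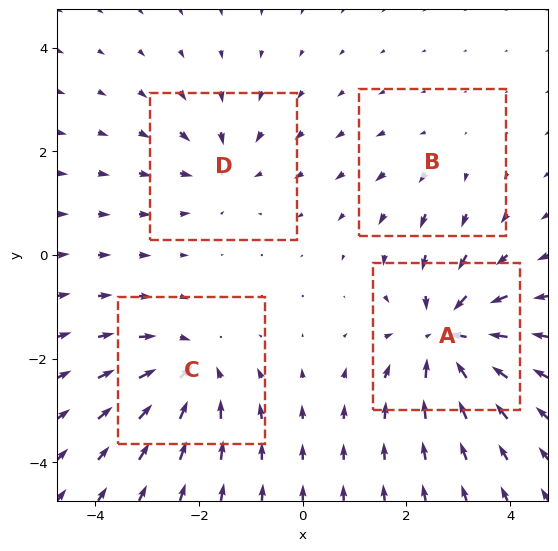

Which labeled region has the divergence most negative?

Divergence at each region's feature centre — A: about -7, B: about +2, C: about -5, D: about -4. Region A is most negative.

A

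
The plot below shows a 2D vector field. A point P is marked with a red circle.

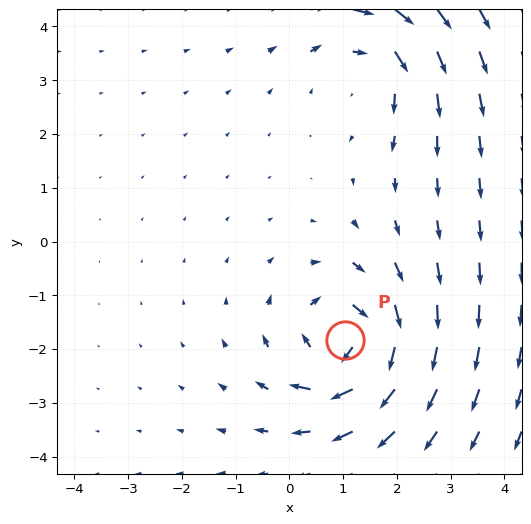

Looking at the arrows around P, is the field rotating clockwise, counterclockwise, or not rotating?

clockwise

Near P at (1.0, -1.8) the arrows circulate clockwise. The curl (z-component) there is about -5; negative curl means clockwise rotation.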